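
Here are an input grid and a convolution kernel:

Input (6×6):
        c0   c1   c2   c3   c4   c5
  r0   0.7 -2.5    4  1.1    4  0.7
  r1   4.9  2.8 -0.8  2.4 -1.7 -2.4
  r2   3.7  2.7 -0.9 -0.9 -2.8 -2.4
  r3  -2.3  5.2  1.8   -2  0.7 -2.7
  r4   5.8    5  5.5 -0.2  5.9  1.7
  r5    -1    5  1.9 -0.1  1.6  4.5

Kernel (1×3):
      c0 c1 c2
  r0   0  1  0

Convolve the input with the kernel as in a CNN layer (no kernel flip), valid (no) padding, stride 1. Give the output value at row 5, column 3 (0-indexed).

1.6

The receptive field on the input at this output position is [-0.1 1.6 4.5]. Elementwise product with the kernel and sum: 1.6·1.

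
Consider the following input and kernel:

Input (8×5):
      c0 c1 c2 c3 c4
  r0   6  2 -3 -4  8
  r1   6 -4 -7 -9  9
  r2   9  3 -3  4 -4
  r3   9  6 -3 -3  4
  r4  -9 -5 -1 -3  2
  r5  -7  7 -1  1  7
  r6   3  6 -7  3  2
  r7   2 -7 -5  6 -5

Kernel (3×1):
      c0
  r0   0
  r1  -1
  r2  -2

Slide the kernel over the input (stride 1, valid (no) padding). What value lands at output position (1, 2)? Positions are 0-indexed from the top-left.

9

The receptive field on the input at this output position is [-7 / -3 / -3]. Elementwise product with the kernel and sum: -3·-1 + -3·-2.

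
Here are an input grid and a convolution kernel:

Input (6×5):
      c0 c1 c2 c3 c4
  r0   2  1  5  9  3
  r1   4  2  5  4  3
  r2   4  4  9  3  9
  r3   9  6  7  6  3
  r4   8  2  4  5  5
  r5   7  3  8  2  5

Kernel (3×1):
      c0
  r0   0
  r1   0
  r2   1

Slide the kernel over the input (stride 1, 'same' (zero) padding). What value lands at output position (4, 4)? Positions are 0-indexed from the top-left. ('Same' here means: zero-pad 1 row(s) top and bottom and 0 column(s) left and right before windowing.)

5

The receptive field on the zero-padded input at this output position is [3 / 5 / 5]. Elementwise product with the kernel and sum: 5·1.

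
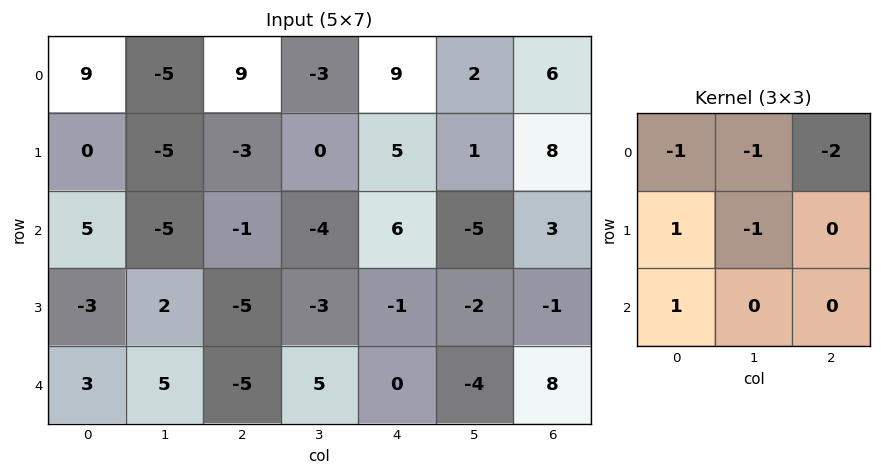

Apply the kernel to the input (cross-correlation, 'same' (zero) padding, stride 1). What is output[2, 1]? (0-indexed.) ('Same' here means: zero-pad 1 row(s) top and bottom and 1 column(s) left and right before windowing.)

18

The receptive field on the zero-padded input at this output position is [0 -5 -3 / 5 -5 -1 / -3 2 -5]. Elementwise product with the kernel and sum: 0·-1 + -5·-1 + -3·-2 + 5·1 + -5·-1 + -3·1.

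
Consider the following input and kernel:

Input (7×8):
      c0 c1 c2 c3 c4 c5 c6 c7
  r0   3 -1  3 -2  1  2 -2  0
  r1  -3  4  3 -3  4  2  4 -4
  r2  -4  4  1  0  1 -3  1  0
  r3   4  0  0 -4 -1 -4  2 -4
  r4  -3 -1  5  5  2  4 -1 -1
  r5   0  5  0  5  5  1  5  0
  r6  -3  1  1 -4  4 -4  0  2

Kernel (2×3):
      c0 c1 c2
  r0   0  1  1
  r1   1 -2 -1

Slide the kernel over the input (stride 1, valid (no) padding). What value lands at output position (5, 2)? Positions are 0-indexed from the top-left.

15

The receptive field on the input at this output position is [0 5 5 / 1 -4 4]. Elementwise product with the kernel and sum: 5·1 + 5·1 + 1·1 + -4·-2 + 4·-1.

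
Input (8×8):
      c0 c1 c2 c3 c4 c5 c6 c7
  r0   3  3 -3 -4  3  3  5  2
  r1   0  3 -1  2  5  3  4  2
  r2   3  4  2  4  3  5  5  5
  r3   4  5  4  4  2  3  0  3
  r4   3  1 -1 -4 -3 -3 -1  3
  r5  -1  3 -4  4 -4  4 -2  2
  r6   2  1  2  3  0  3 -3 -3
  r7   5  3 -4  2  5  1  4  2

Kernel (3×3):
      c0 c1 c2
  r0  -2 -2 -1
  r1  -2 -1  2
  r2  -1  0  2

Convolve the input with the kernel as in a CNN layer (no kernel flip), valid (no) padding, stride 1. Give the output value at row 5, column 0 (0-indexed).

The receptive field on the input at this output position is [-1 3 -4 / 2 1 2 / 5 3 -4]. Elementwise product with the kernel and sum: -1·-2 + 3·-2 + -4·-1 + 2·-2 + 1·-1 + 2·2 + 5·-1 + -4·2.

-14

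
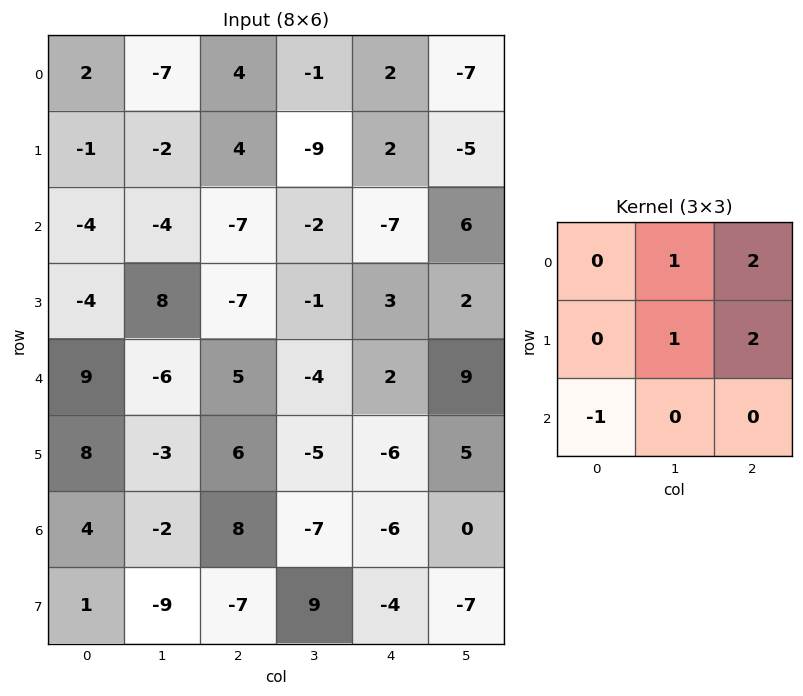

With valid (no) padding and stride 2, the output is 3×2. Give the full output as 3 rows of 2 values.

Output[0,0]: The receptive field on the input at this output position is [2 -7 4 / -1 -2 4 / -4 -4 -7]. Elementwise product with the kernel and sum: -7·1 + 4·2 + -2·1 + 4·2 + -4·-1.

11 5
-33 -16
9 -25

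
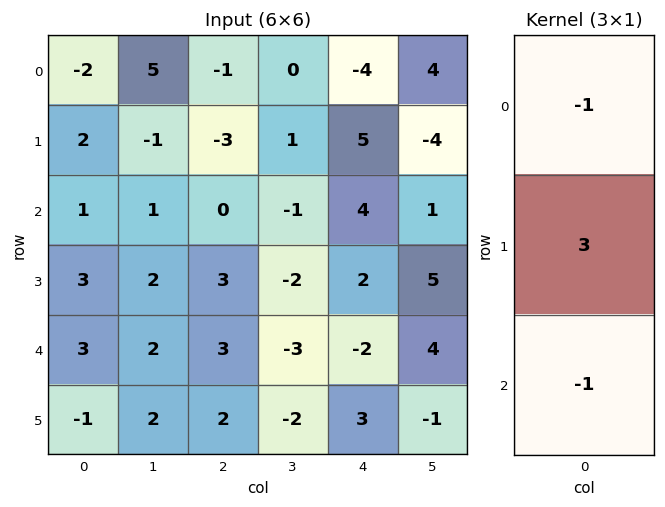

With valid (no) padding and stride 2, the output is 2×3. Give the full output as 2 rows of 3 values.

Output[0,0]: The receptive field on the input at this output position is [-2 / 2 / 1]. Elementwise product with the kernel and sum: -2·-1 + 2·3 + 1·-1.
Output[0,1]: The receptive field on the input at this output position is [-1 / -3 / 0]. Elementwise product with the kernel and sum: -1·-1 + -3·3 + 0·-1.

7 -8 15
5 6 4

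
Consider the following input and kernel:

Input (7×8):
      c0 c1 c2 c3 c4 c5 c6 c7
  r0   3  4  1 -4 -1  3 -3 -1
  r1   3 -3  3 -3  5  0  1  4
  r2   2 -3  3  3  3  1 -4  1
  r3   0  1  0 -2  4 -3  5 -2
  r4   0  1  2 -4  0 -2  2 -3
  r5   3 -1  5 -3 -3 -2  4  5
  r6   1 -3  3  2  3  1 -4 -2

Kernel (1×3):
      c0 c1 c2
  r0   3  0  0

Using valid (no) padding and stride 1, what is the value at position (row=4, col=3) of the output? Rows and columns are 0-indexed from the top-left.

-12

The receptive field on the input at this output position is [-4 0 -2]. Elementwise product with the kernel and sum: -4·3.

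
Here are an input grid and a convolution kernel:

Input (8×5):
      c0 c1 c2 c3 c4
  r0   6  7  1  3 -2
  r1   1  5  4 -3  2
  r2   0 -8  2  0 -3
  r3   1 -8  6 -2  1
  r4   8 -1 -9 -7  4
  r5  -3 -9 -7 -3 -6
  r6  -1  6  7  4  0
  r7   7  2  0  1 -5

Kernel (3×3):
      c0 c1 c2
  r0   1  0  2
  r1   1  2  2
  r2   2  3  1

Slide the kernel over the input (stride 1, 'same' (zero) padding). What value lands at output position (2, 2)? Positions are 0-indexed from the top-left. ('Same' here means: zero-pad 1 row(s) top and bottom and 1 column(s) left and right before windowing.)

-5

The receptive field on the zero-padded input at this output position is [5 4 -3 / -8 2 0 / -8 6 -2]. Elementwise product with the kernel and sum: 5·1 + -3·2 + -8·1 + 2·2 + 0·2 + -8·2 + 6·3 + -2·1.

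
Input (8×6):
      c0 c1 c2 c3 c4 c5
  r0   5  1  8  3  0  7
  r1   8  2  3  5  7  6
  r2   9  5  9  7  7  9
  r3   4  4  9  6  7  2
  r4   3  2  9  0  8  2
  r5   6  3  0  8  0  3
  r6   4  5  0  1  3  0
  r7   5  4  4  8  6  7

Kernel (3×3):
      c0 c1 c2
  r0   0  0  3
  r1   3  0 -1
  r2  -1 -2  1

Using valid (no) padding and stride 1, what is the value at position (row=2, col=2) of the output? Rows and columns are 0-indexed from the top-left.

40

The receptive field on the input at this output position is [9 7 7 / 9 6 7 / 9 0 8]. Elementwise product with the kernel and sum: 7·3 + 9·3 + 7·-1 + 9·-1 + 0·-2 + 8·1.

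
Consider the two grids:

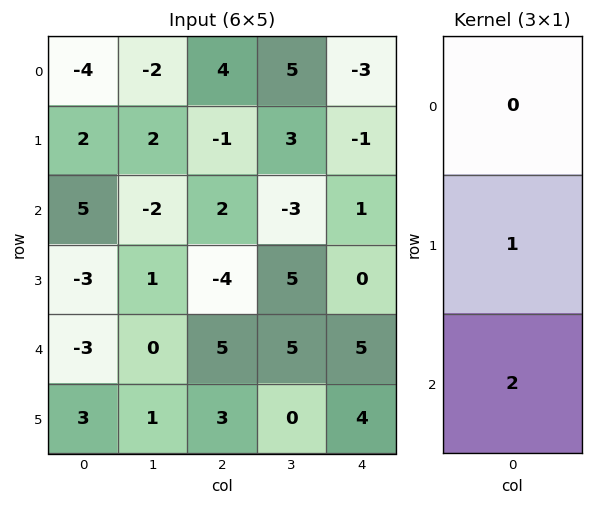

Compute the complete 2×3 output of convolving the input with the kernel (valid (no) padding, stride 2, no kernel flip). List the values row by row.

Output[0,0]: The receptive field on the input at this output position is [-4 / 2 / 5]. Elementwise product with the kernel and sum: 2·1 + 5·2.

12 3 1
-9 6 10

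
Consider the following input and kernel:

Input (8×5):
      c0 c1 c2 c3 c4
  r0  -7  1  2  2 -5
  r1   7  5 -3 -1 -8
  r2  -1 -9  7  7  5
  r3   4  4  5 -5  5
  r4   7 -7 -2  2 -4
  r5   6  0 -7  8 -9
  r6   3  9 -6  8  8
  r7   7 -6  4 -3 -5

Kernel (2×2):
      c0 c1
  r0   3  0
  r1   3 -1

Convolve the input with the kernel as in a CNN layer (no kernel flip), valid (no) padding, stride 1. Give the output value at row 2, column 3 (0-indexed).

1

The receptive field on the input at this output position is [7 5 / -5 5]. Elementwise product with the kernel and sum: 7·3 + -5·3 + 5·-1.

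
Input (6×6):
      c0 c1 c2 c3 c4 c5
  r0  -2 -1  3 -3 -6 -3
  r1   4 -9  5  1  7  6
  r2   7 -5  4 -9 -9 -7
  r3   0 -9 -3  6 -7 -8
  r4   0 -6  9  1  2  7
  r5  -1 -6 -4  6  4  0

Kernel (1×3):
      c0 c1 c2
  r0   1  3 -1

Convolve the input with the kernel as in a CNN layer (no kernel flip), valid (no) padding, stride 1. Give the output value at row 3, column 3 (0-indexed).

The receptive field on the input at this output position is [6 -7 -8]. Elementwise product with the kernel and sum: 6·1 + -7·3 + -8·-1.

-7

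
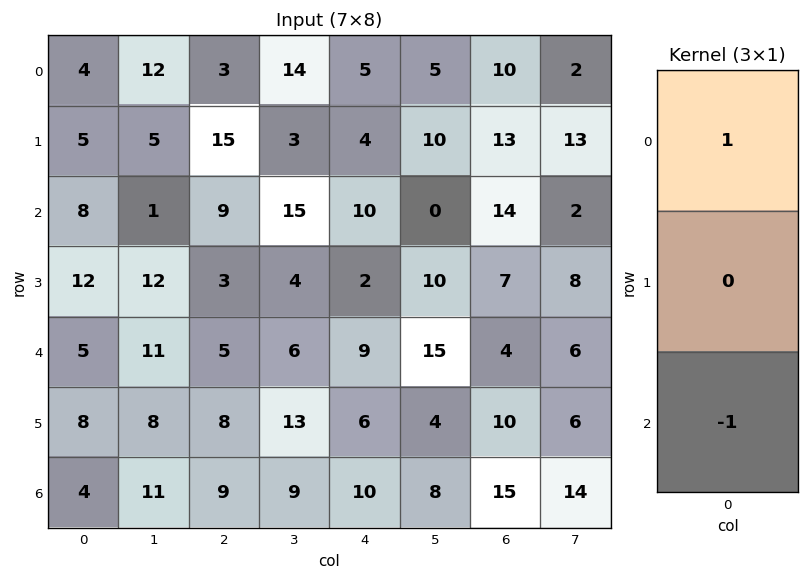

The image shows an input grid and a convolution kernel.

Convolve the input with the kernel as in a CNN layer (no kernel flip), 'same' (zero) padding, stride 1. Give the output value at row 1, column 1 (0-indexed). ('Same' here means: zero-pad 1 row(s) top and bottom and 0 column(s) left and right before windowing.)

The receptive field on the zero-padded input at this output position is [12 / 5 / 1]. Elementwise product with the kernel and sum: 12·1 + 1·-1.

11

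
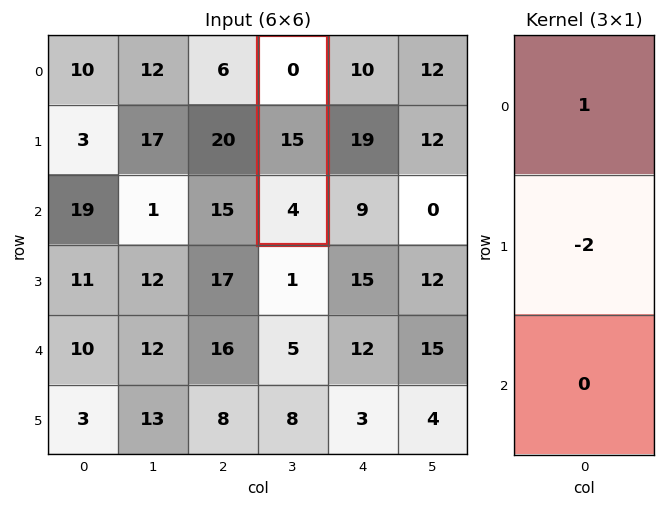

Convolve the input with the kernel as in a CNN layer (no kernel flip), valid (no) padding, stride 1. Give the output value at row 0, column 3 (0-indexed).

-30

The receptive field on the input at this output position is [0 / 15 / 4]. Elementwise product with the kernel and sum: 0·1 + 15·-2.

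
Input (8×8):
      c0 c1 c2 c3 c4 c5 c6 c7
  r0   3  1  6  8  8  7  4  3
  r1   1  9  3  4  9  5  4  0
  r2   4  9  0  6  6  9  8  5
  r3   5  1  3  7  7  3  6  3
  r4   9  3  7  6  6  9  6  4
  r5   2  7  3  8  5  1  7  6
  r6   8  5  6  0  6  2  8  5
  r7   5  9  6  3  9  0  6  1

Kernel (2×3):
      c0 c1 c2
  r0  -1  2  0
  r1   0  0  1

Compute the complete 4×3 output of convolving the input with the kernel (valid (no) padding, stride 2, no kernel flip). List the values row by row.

2 19 10
17 19 18
0 10 19
8 3 4

Output[0,0]: The receptive field on the input at this output position is [3 1 6 / 1 9 3]. Elementwise product with the kernel and sum: 3·-1 + 1·2 + 3·1.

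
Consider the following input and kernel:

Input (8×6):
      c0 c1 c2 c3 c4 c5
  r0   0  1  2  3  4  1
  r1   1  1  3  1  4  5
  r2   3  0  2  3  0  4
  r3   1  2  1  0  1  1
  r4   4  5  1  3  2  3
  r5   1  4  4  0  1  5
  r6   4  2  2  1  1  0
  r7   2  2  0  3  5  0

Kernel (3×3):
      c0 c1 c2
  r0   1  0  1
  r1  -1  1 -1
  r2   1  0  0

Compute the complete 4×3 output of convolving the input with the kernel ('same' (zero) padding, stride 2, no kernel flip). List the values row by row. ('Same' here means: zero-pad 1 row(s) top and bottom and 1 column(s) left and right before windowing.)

-1 -1 1
4 3 -1
1 -1 -3
6 5 8

Output[0,0]: The receptive field on the zero-padded input at this output position is [0 0 0 / 0 0 1 / 0 1 1]. Elementwise product with the kernel and sum: 0·1 + 0·1 + 0·-1 + 0·1 + 1·-1 + 0·1.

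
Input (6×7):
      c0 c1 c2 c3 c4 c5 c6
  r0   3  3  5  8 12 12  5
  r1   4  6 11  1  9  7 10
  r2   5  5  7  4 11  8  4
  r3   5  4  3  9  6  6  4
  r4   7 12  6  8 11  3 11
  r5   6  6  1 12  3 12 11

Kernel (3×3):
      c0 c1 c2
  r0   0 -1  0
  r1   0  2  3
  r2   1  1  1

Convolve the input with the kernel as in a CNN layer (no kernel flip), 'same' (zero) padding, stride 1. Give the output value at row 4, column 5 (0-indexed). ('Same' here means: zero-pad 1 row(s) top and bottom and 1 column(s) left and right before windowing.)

The receptive field on the zero-padded input at this output position is [6 6 4 / 11 3 11 / 3 12 11]. Elementwise product with the kernel and sum: 6·-1 + 3·2 + 11·3 + 3·1 + 12·1 + 11·1.

59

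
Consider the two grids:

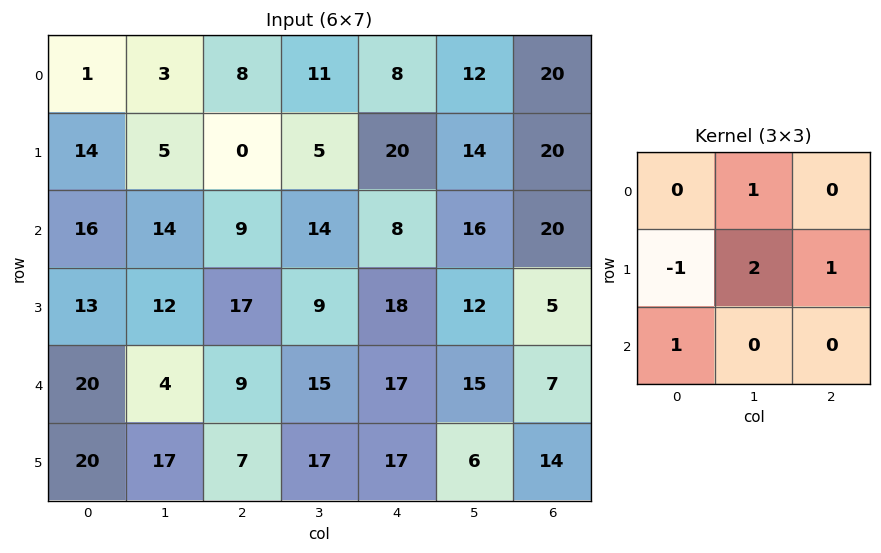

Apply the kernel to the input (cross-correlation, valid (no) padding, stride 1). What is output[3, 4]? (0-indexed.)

49

The receptive field on the input at this output position is [18 12 5 / 17 15 7 / 17 6 14]. Elementwise product with the kernel and sum: 12·1 + 17·-1 + 15·2 + 7·1 + 17·1.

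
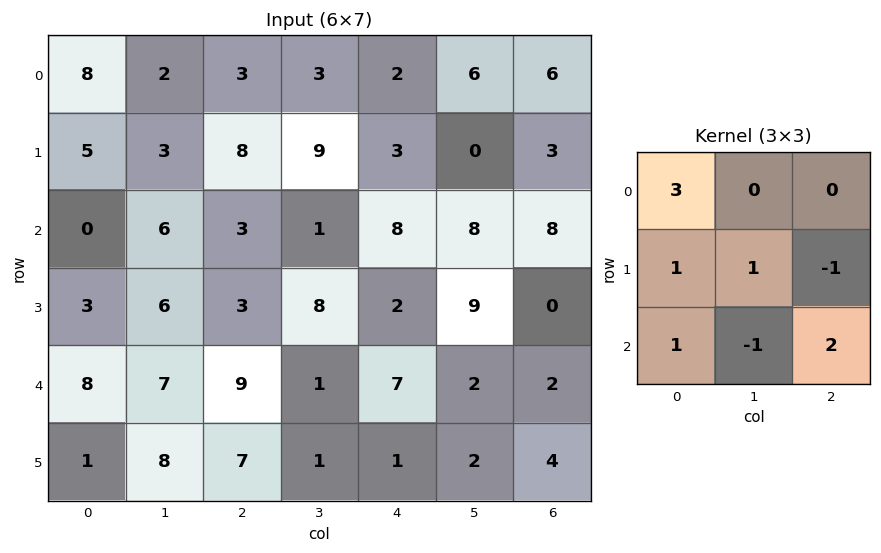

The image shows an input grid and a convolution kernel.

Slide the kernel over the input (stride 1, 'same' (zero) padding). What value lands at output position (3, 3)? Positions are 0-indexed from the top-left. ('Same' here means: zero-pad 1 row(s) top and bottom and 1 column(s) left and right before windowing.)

40

The receptive field on the zero-padded input at this output position is [3 1 8 / 3 8 2 / 9 1 7]. Elementwise product with the kernel and sum: 3·3 + 3·1 + 8·1 + 2·-1 + 9·1 + 1·-1 + 7·2.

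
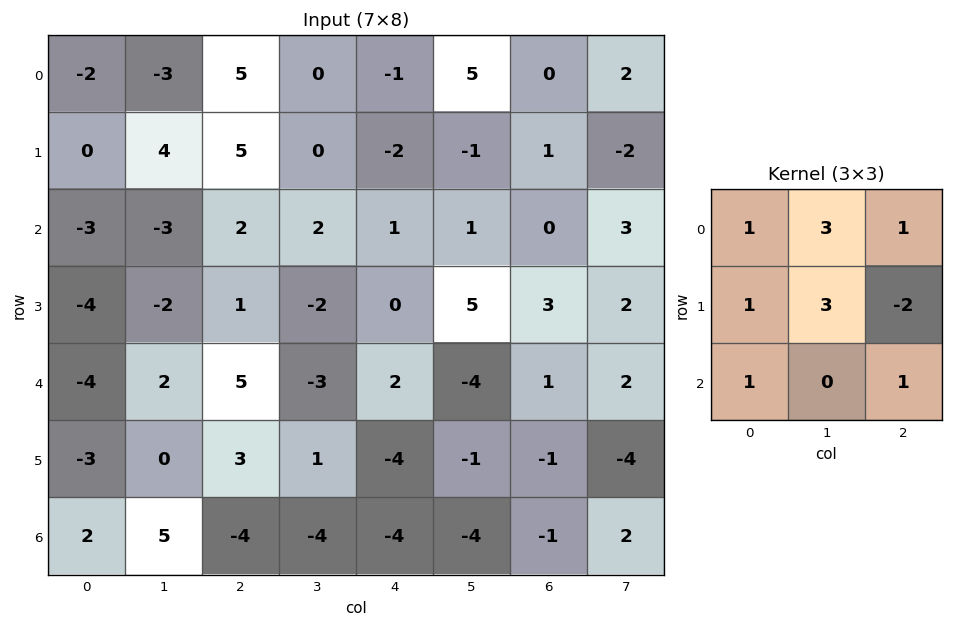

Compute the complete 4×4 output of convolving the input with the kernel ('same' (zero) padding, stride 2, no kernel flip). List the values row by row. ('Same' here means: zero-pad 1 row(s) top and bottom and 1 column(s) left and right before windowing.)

Output[0,0]: The receptive field on the zero-padded input at this output position is [0 0 0 / 0 -2 -3 / 0 0 4]. Elementwise product with the kernel and sum: 0·1 + 0·3 + 0·1 + 0·1 + -2·3 + -3·-2 + 0·1 + 4·1.
Output[0,1]: The receptive field on the zero-padded input at this output position is [0 0 0 / -3 5 0 / 4 5 0]. Elementwise product with the kernel and sum: 0·1 + 0·3 + 0·1 + -3·1 + 5·3 + 0·-2 + 4·1 + 0·1.

4 16 -14 -2
-1 14 -1 2
-30 23 14 6
-13 11 -20 -19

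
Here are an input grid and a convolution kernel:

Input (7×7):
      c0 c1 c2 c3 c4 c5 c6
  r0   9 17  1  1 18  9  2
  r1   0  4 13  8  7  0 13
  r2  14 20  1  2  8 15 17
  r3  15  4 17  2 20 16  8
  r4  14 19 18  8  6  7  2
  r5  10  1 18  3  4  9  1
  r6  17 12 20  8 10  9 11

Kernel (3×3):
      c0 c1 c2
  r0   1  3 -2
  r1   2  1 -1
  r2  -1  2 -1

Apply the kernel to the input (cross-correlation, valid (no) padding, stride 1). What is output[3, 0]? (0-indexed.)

The receptive field on the input at this output position is [15 4 17 / 14 19 18 / 10 1 18]. Elementwise product with the kernel and sum: 15·1 + 4·3 + 17·-2 + 14·2 + 19·1 + 18·-1 + 10·-1 + 1·2 + 18·-1.

-4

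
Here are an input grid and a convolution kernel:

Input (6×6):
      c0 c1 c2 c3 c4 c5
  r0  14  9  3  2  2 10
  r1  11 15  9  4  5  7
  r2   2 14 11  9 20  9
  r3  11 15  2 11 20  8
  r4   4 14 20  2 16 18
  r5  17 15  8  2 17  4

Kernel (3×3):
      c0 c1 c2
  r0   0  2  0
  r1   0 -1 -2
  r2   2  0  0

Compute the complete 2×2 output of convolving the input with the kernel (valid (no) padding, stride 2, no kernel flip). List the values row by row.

-11 12
17 7

Output[0,0]: The receptive field on the input at this output position is [14 9 3 / 11 15 9 / 2 14 11]. Elementwise product with the kernel and sum: 9·2 + 15·-1 + 9·-2 + 2·2.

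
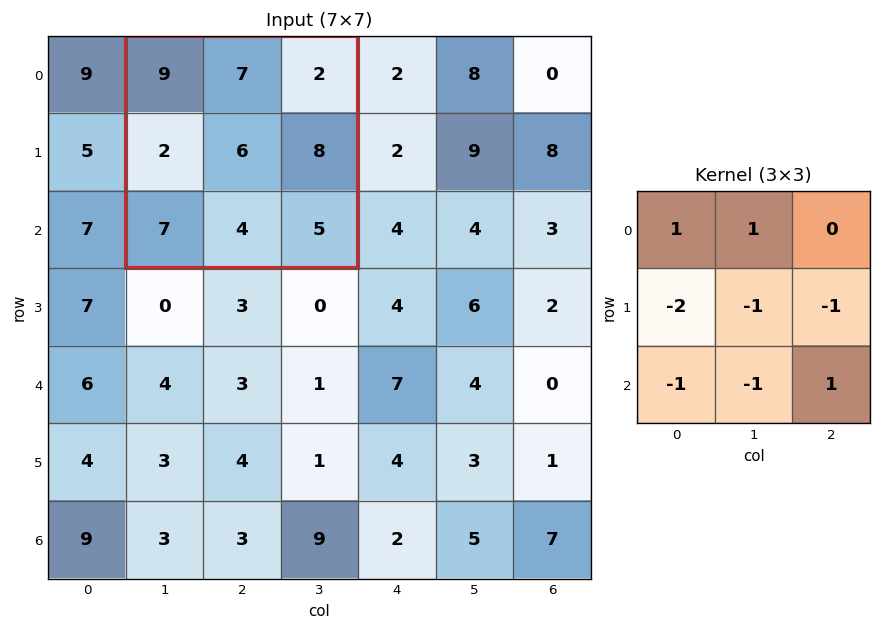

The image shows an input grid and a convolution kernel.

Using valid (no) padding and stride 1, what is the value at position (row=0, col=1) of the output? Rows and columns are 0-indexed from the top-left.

-8

The receptive field on the input at this output position is [9 7 2 / 2 6 8 / 7 4 5]. Elementwise product with the kernel and sum: 9·1 + 7·1 + 2·-2 + 6·-1 + 8·-1 + 7·-1 + 4·-1 + 5·1.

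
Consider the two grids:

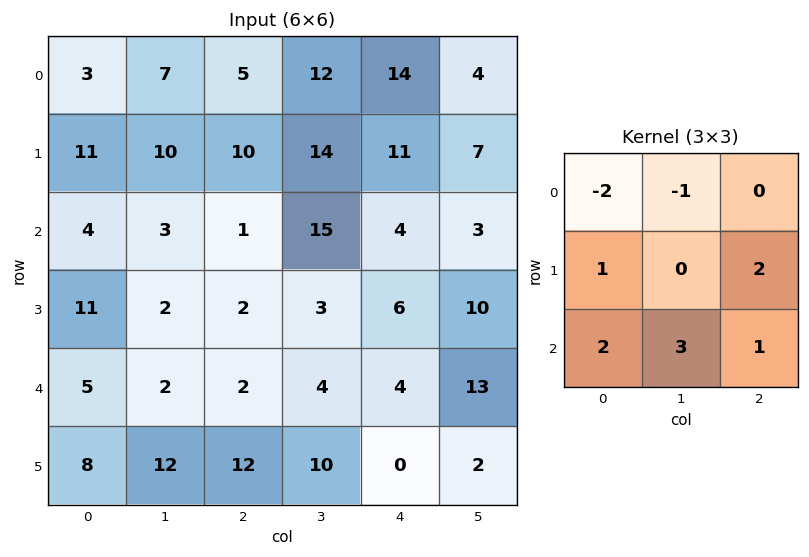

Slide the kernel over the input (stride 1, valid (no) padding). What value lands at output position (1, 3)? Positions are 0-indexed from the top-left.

The receptive field on the input at this output position is [14 11 7 / 15 4 3 / 3 6 10]. Elementwise product with the kernel and sum: 14·-2 + 11·-1 + 15·1 + 3·2 + 3·2 + 6·3 + 10·1.

16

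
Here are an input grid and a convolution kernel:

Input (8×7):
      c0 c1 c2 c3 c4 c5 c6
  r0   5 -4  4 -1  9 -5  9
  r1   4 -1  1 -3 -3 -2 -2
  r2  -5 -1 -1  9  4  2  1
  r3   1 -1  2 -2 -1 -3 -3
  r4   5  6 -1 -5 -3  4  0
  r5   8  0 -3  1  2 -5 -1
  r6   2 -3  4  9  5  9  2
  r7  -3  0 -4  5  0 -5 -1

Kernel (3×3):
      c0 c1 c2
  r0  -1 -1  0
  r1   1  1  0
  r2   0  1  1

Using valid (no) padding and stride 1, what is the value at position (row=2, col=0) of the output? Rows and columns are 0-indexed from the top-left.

11

The receptive field on the input at this output position is [-5 -1 -1 / 1 -1 2 / 5 6 -1]. Elementwise product with the kernel and sum: -5·-1 + -1·-1 + 1·1 + -1·1 + 6·1 + -1·1.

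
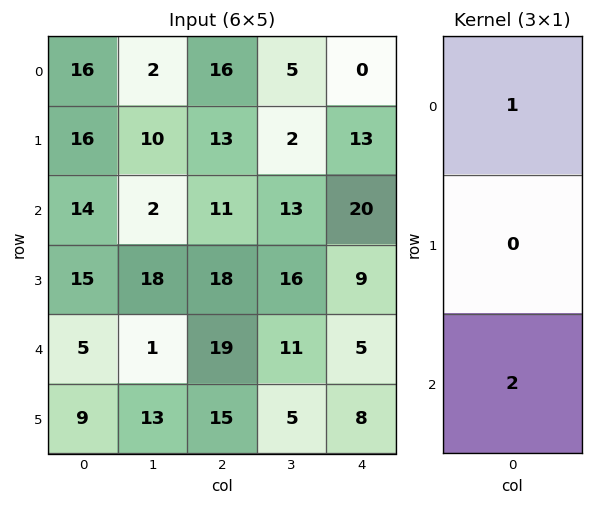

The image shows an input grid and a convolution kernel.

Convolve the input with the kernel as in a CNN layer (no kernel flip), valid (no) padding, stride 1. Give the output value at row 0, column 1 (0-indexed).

6

The receptive field on the input at this output position is [2 / 10 / 2]. Elementwise product with the kernel and sum: 2·1 + 2·2.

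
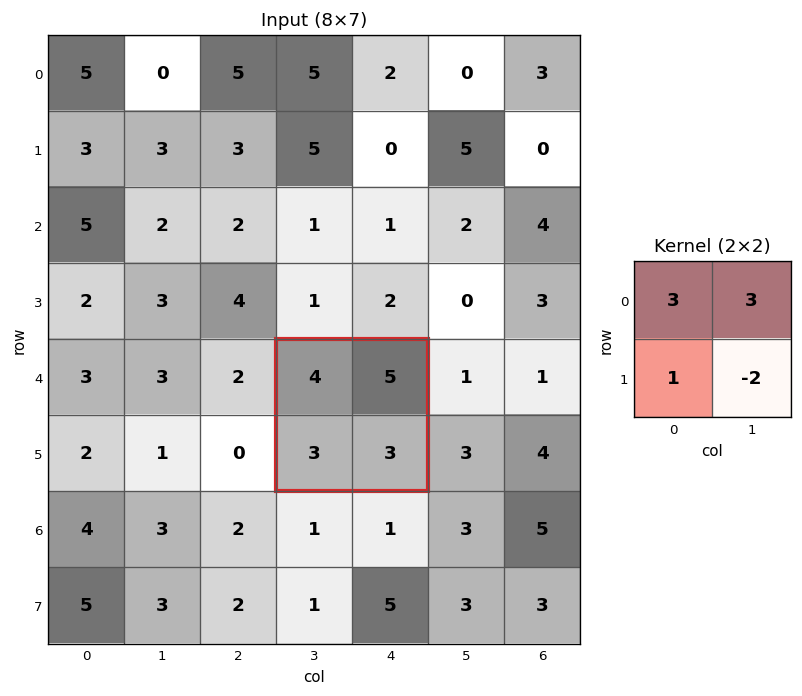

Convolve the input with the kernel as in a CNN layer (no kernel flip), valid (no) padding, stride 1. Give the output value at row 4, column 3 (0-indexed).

24

The receptive field on the input at this output position is [4 5 / 3 3]. Elementwise product with the kernel and sum: 4·3 + 5·3 + 3·1 + 3·-2.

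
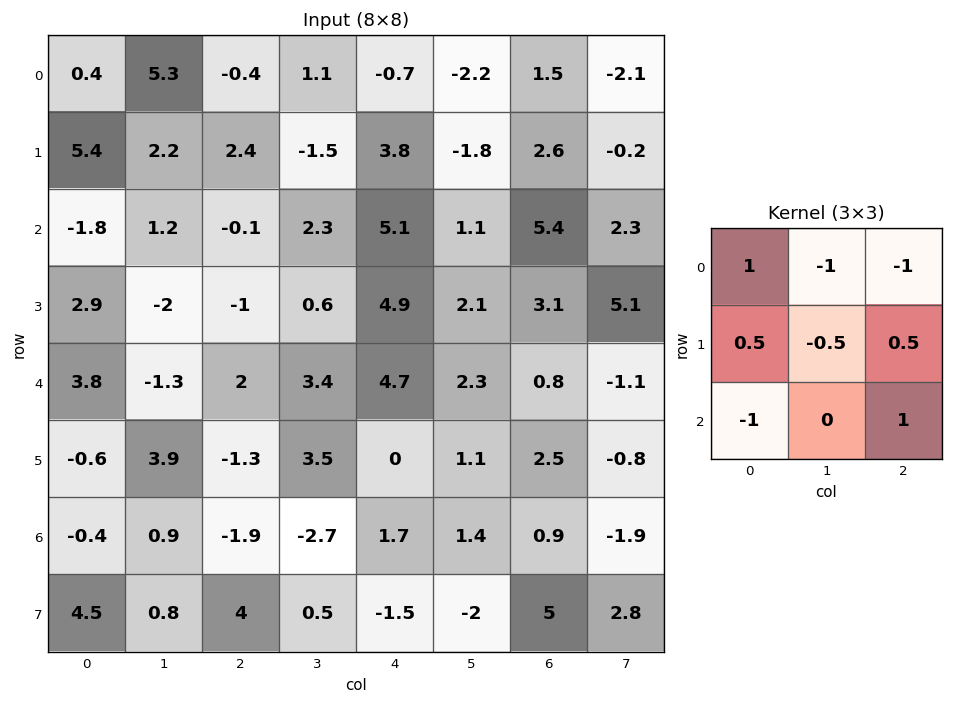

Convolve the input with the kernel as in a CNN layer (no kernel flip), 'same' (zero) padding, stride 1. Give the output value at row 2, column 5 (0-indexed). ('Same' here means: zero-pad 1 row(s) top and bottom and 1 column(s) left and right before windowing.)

5.9

The receptive field on the zero-padded input at this output position is [3.8 -1.8 2.6 / 5.1 1.1 5.4 / 4.9 2.1 3.1]. Elementwise product with the kernel and sum: 3.8·1 + -1.8·-1 + 2.6·-1 + 5.1·0.5 + 1.1·-0.5 + 5.4·0.5 + 4.9·-1 + 3.1·1.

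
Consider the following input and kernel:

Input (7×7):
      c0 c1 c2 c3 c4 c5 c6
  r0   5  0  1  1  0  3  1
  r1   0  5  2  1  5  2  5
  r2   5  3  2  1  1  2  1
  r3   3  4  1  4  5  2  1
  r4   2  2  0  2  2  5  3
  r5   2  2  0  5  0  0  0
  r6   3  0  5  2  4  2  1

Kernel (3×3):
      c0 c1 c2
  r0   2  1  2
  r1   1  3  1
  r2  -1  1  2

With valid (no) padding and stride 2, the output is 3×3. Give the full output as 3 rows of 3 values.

Output[0,0]: The receptive field on the input at this output position is [5 0 1 / 0 5 2 / 5 3 2]. Elementwise product with the kernel and sum: 5·2 + 0·1 + 1·2 + 0·1 + 5·3 + 2·1 + 5·-1 + 3·1 + 2·2.

31 14 24
33 31 27
21 26 15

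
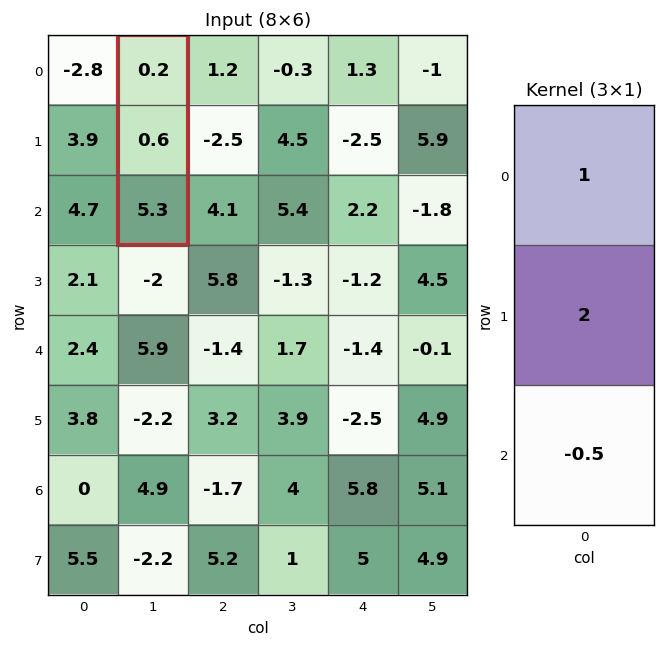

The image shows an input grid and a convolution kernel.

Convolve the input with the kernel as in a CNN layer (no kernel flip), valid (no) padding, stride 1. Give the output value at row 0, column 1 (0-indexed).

-1.25

The receptive field on the input at this output position is [0.2 / 0.6 / 5.3]. Elementwise product with the kernel and sum: 0.2·1 + 0.6·2 + 5.3·-0.5.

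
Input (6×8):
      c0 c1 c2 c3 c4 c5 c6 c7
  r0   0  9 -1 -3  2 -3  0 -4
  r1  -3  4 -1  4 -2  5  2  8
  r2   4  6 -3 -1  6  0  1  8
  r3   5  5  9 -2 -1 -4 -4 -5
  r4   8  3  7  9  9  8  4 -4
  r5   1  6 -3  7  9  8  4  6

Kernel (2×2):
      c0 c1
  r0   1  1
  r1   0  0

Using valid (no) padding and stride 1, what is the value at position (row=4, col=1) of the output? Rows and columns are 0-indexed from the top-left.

10

The receptive field on the input at this output position is [3 7 / 6 -3]. Elementwise product with the kernel and sum: 3·1 + 7·1.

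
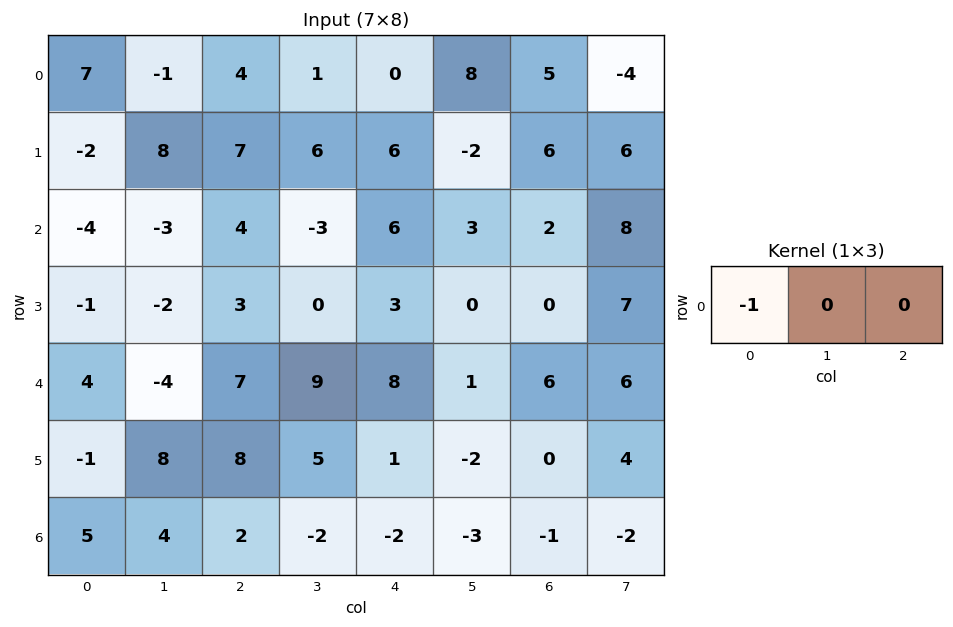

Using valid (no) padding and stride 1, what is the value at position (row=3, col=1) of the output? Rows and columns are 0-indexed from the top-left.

The receptive field on the input at this output position is [-2 3 0]. Elementwise product with the kernel and sum: -2·-1.

2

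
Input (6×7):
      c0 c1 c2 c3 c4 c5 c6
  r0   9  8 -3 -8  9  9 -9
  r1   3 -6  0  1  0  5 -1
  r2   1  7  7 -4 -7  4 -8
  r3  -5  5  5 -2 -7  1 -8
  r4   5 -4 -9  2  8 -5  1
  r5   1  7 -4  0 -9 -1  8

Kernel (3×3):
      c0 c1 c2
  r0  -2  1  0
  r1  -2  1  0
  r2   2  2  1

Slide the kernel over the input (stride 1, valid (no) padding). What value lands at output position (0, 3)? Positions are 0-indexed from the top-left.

The receptive field on the input at this output position is [-8 9 9 / 1 0 5 / -4 -7 4]. Elementwise product with the kernel and sum: -8·-2 + 9·1 + 1·-2 + 0·1 + -4·2 + -7·2 + 4·1.

5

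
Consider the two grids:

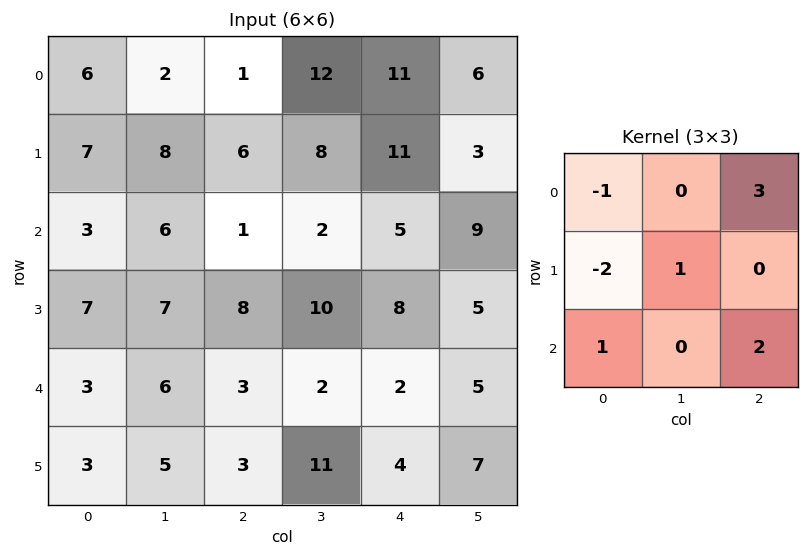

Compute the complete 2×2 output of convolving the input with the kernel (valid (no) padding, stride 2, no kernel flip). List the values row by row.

Output[0,0]: The receptive field on the input at this output position is [6 2 1 / 7 8 6 / 3 6 1]. Elementwise product with the kernel and sum: 6·-1 + 1·3 + 7·-2 + 8·1 + 3·1 + 1·2.

-4 39
2 15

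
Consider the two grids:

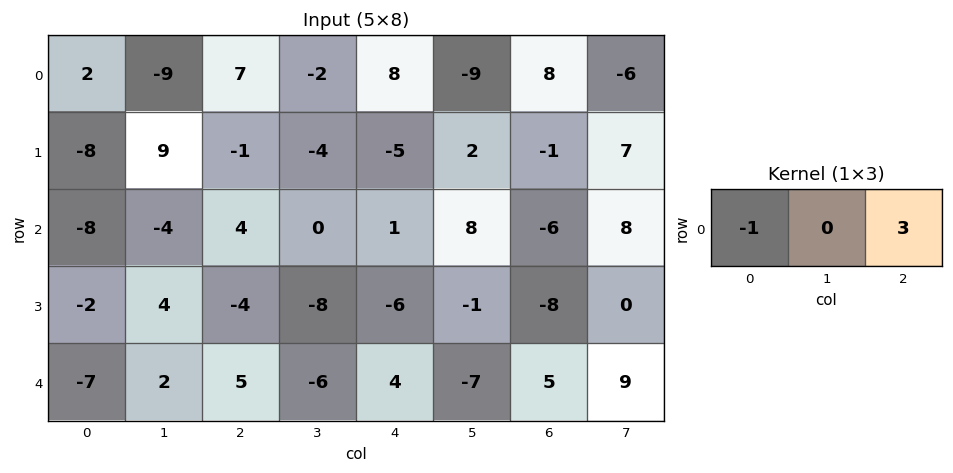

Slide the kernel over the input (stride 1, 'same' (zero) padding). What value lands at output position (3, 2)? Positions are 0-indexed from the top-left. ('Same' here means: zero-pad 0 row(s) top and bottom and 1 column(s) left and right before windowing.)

-28

The receptive field on the zero-padded input at this output position is [4 -4 -8]. Elementwise product with the kernel and sum: 4·-1 + -8·3.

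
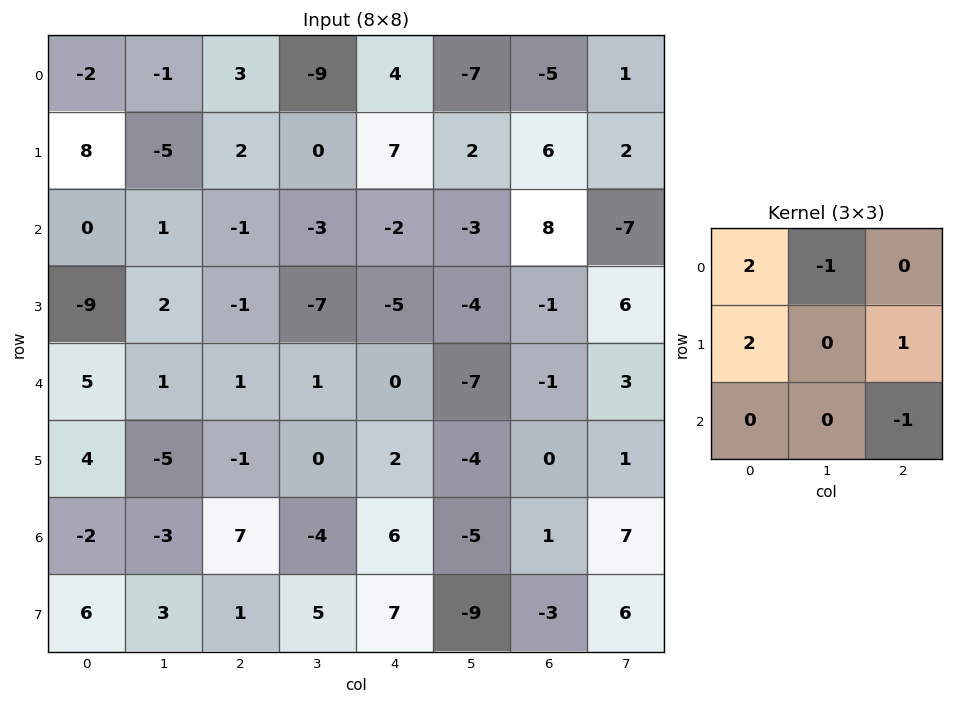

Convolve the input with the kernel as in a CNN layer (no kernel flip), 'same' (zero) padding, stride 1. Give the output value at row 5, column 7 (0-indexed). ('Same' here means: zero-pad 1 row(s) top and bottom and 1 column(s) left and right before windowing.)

The receptive field on the zero-padded input at this output position is [-1 3 0 / 0 1 0 / 1 7 0]. Elementwise product with the kernel and sum: -1·2 + 3·-1 + 0·2 + 0·1 + 0·-1.

-5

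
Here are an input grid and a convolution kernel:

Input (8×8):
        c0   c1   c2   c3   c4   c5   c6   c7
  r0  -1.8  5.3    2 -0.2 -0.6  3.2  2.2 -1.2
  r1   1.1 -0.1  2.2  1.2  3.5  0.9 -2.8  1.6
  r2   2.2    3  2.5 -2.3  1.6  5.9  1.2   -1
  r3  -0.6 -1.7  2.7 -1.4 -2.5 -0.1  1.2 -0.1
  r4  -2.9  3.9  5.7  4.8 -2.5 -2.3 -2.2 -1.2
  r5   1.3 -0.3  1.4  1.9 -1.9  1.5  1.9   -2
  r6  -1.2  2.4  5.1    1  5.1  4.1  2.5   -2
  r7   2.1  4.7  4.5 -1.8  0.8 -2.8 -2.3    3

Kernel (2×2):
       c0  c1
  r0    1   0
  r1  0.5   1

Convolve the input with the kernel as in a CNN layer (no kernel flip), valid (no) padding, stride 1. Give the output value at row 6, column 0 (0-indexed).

The receptive field on the input at this output position is [-1.2 2.4 / 2.1 4.7]. Elementwise product with the kernel and sum: -1.2·1 + 2.1·0.5 + 4.7·1.

4.55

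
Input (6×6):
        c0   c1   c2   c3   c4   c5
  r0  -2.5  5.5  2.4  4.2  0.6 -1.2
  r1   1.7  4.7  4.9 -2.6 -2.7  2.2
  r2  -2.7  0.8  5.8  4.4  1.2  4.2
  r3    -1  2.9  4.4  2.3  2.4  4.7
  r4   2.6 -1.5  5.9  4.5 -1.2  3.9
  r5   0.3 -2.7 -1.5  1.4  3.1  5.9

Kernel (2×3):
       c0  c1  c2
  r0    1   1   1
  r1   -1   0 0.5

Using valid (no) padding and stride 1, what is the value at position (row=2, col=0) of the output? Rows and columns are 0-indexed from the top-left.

The receptive field on the input at this output position is [-2.7 0.8 5.8 / -1 2.9 4.4]. Elementwise product with the kernel and sum: -2.7·1 + 0.8·1 + 5.8·1 + -1·-1 + 4.4·0.5.

7.1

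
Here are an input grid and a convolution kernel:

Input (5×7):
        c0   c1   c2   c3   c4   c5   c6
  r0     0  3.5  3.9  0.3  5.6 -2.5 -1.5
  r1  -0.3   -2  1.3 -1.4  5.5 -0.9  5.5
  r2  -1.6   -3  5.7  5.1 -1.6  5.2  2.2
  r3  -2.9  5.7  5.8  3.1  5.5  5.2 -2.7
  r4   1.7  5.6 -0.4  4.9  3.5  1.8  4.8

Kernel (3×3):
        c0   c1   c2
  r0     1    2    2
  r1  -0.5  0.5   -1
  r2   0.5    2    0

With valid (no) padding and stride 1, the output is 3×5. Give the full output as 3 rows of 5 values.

Output[0,0]: The receptive field on the input at this output position is [0 3.5 3.9 / -0.3 -2 1.3 / -1.6 -3 5.7]. Elementwise product with the kernel and sum: 0·1 + 3.5·2 + 3.9·2 + -0.3·-0.5 + -2·0.5 + 1.3·-1 + -1.6·0.5 + -3·2.
Output[0,1]: The receptive field on the input at this output position is [3.5 3.9 0.3 / -2 1.3 -1.4 / -3 5.7 5.1]. Elementwise product with the kernel and sum: 3.5·1 + 3.9·2 + 0.3·2 + -2·-0.5 + 1.3·0.5 + -1.4·-1 + -3·0.5 + 5.7·2.

5.85 24.85 21.9 10.2 -1.5
1.85 11.5 19.9 11.8 29.05
14.35 17.55 15.45 17.75 21.1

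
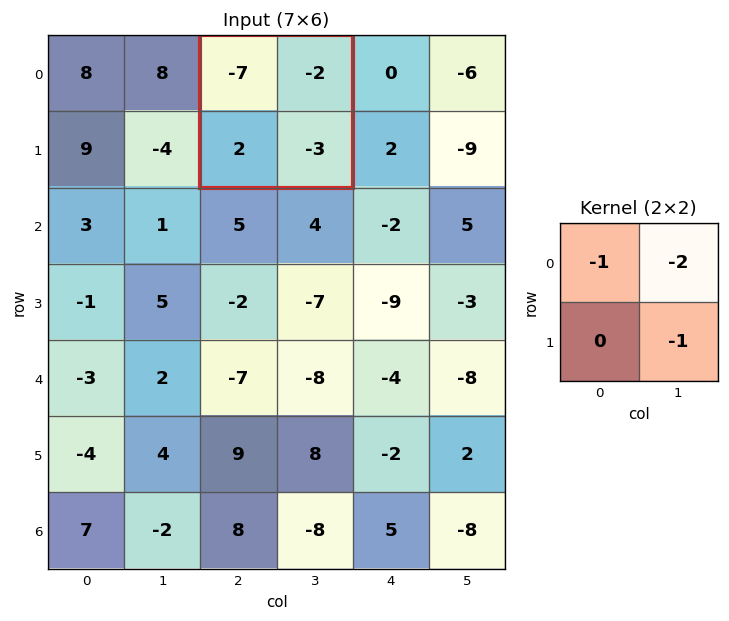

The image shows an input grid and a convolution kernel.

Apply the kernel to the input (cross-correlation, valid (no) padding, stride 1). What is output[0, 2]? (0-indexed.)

The receptive field on the input at this output position is [-7 -2 / 2 -3]. Elementwise product with the kernel and sum: -7·-1 + -2·-2 + -3·-1.

14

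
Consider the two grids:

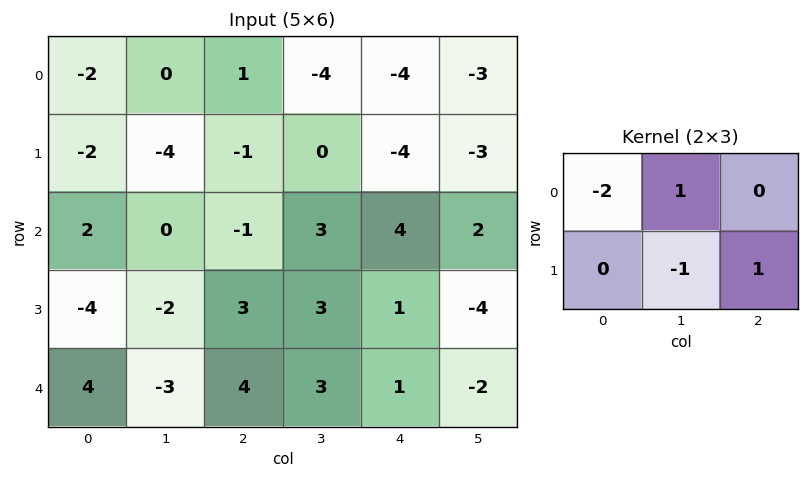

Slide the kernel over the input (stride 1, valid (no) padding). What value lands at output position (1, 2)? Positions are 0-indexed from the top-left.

3

The receptive field on the input at this output position is [-1 0 -4 / -1 3 4]. Elementwise product with the kernel and sum: -1·-2 + 0·1 + 3·-1 + 4·1.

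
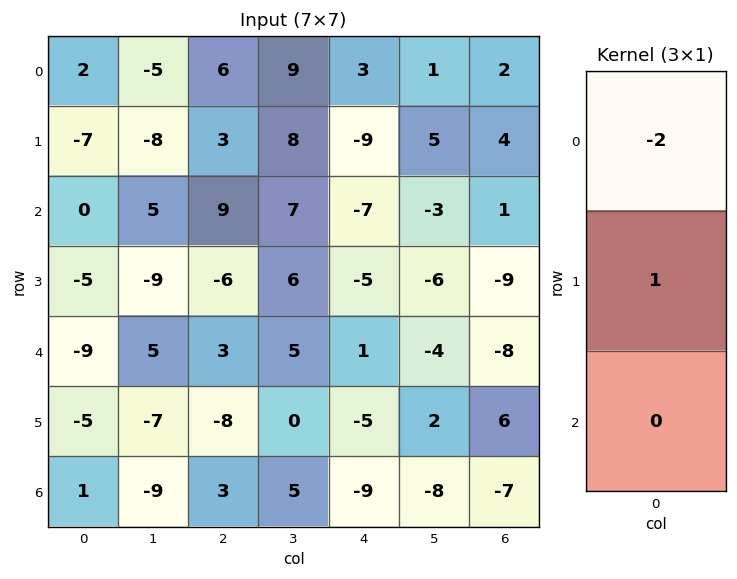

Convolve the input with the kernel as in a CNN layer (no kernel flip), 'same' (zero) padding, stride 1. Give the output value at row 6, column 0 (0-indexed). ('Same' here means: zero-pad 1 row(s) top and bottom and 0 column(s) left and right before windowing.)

11

The receptive field on the zero-padded input at this output position is [-5 / 1 / 0]. Elementwise product with the kernel and sum: -5·-2 + 1·1.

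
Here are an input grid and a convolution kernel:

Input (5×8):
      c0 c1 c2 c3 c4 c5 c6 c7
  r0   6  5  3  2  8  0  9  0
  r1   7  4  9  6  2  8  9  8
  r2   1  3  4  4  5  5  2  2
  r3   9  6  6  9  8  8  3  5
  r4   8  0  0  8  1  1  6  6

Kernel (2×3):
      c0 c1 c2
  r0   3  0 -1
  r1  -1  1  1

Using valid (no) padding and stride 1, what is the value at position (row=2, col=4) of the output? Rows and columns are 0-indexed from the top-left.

16

The receptive field on the input at this output position is [5 5 2 / 8 8 3]. Elementwise product with the kernel and sum: 5·3 + 2·-1 + 8·-1 + 8·1 + 3·1.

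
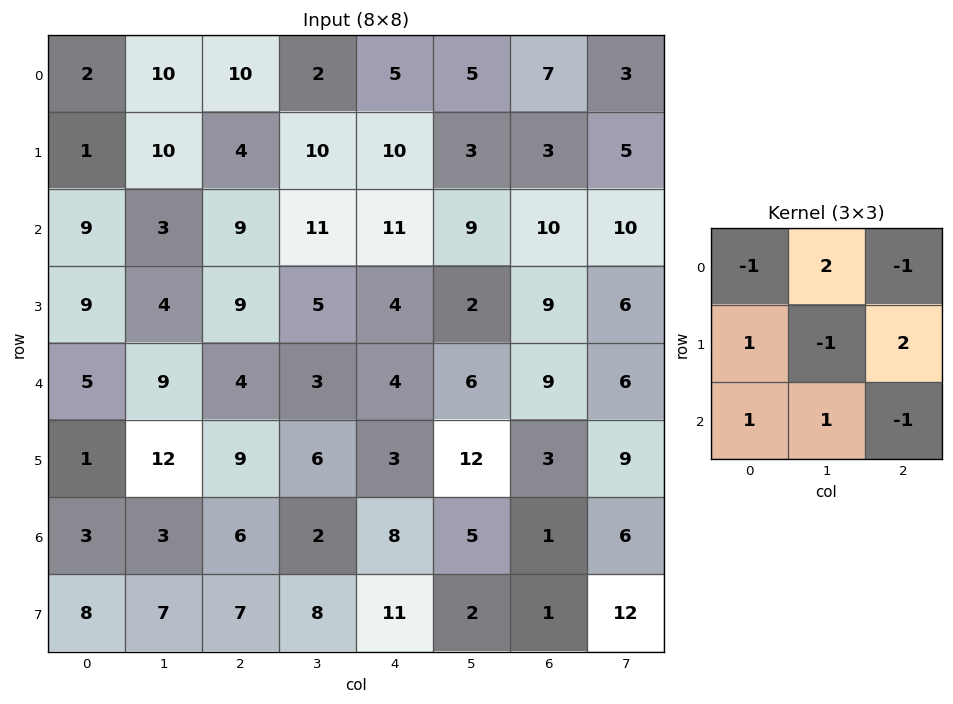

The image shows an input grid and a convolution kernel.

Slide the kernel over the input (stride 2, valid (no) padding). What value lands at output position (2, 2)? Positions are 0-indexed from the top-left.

8

The receptive field on the input at this output position is [4 6 9 / 3 12 3 / 8 5 1]. Elementwise product with the kernel and sum: 4·-1 + 6·2 + 9·-1 + 3·1 + 12·-1 + 3·2 + 8·1 + 5·1 + 1·-1.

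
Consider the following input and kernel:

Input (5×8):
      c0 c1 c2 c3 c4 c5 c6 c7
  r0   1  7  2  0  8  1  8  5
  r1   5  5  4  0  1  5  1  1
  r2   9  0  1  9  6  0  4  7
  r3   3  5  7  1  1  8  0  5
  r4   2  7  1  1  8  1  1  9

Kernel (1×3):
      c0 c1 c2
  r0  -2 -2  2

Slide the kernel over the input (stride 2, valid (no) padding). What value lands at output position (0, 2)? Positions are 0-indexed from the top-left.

The receptive field on the input at this output position is [8 1 8]. Elementwise product with the kernel and sum: 8·-2 + 1·-2 + 8·2.

-2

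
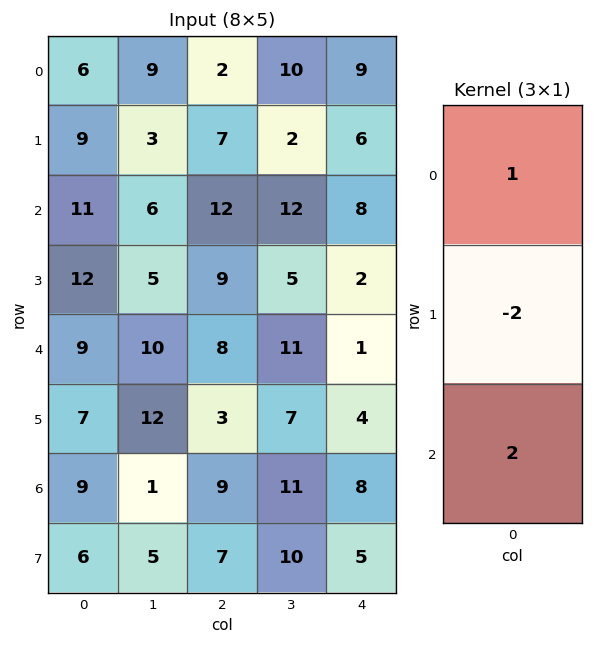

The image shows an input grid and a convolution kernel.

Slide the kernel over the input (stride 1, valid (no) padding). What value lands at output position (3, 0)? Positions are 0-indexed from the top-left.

8

The receptive field on the input at this output position is [12 / 9 / 7]. Elementwise product with the kernel and sum: 12·1 + 9·-2 + 7·2.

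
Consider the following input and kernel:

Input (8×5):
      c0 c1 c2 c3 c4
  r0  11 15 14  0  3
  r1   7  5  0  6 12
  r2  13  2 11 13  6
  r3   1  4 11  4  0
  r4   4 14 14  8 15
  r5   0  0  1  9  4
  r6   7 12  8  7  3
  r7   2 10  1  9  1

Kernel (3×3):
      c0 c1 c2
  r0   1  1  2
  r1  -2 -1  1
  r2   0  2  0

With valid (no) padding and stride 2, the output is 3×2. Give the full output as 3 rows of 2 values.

39 52
70 26
71 59

Output[0,0]: The receptive field on the input at this output position is [11 15 14 / 7 5 0 / 13 2 11]. Elementwise product with the kernel and sum: 11·1 + 15·1 + 14·2 + 7·-2 + 5·-1 + 0·1 + 2·2.
Output[0,1]: The receptive field on the input at this output position is [14 0 3 / 0 6 12 / 11 13 6]. Elementwise product with the kernel and sum: 14·1 + 0·1 + 3·2 + 0·-2 + 6·-1 + 12·1 + 13·2.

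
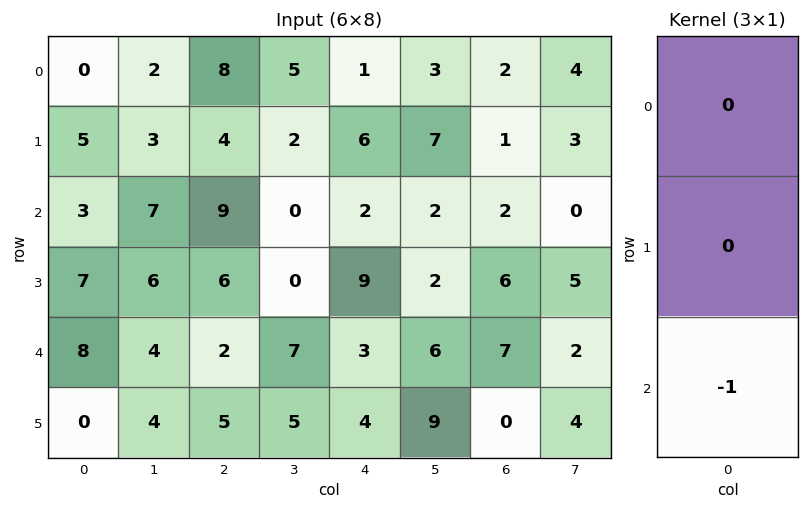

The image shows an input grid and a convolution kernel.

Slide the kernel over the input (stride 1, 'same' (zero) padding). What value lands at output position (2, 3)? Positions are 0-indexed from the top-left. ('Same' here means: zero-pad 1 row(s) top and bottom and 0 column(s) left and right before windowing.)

0

The receptive field on the zero-padded input at this output position is [2 / 0 / 0]. Elementwise product with the kernel and sum: 0·-1.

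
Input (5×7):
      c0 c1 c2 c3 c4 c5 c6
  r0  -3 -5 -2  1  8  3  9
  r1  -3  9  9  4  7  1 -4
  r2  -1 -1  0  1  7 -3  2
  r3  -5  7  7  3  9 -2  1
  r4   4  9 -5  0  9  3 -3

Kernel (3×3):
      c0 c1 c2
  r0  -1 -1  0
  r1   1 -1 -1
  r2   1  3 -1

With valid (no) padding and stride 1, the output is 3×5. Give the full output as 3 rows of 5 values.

-17 1 -5 12 -5
3 5 -14 18 2
19 -8 -20 12 27

Output[0,0]: The receptive field on the input at this output position is [-3 -5 -2 / -3 9 9 / -1 -1 0]. Elementwise product with the kernel and sum: -3·-1 + -5·-1 + -3·1 + 9·-1 + 9·-1 + -1·1 + -1·3 + 0·-1.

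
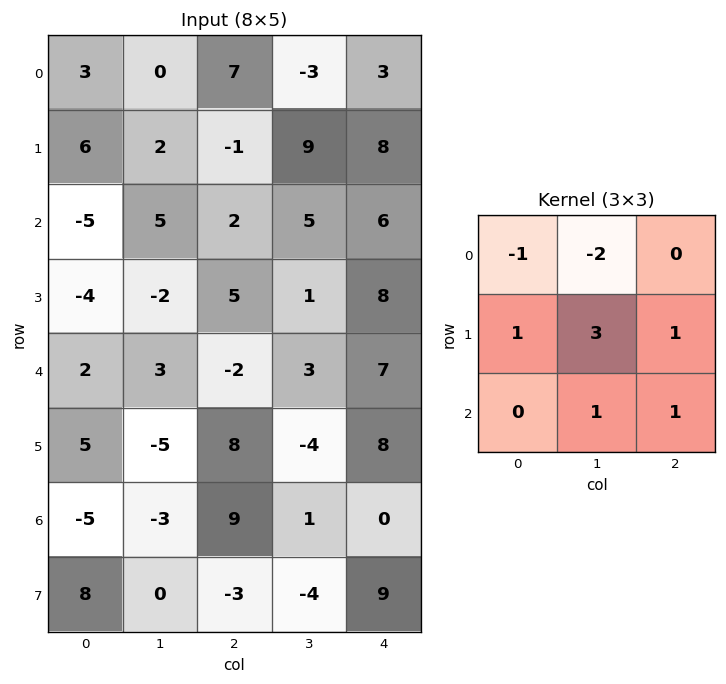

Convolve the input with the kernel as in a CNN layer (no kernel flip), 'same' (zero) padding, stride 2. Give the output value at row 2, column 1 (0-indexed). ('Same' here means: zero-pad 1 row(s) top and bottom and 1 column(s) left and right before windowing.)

-4

The receptive field on the zero-padded input at this output position is [-2 5 1 / 3 -2 3 / -5 8 -4]. Elementwise product with the kernel and sum: -2·-1 + 5·-2 + 3·1 + -2·3 + 3·1 + 8·1 + -4·1.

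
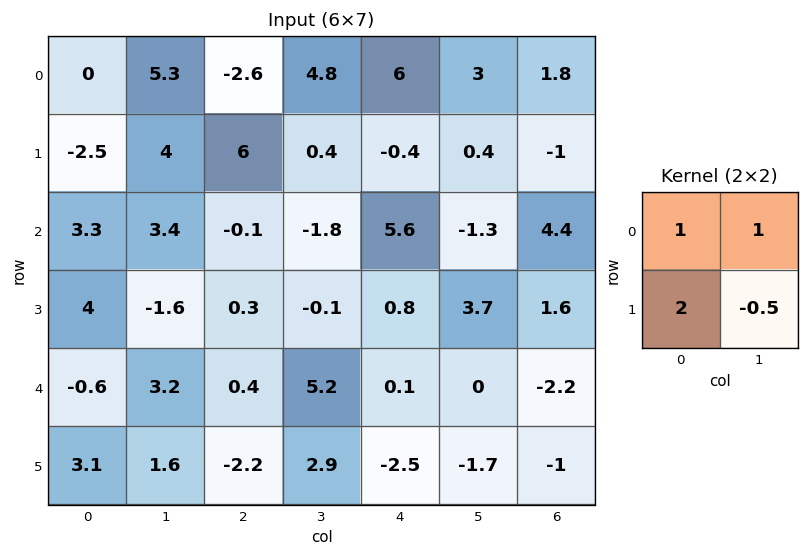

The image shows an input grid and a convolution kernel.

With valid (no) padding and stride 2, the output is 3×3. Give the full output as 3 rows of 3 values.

-1.7 14 8
15.5 -1.25 4.05
8 -0.25 -4.05

Output[0,0]: The receptive field on the input at this output position is [0 5.3 / -2.5 4]. Elementwise product with the kernel and sum: 0·1 + 5.3·1 + -2.5·2 + 4·-0.5.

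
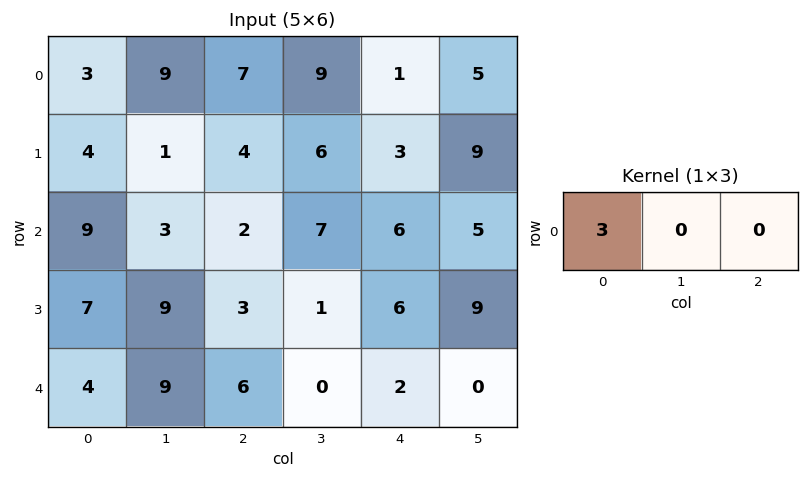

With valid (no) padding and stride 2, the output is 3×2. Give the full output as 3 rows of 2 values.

9 21
27 6
12 18

Output[0,0]: The receptive field on the input at this output position is [3 9 7]. Elementwise product with the kernel and sum: 3·3.
Output[0,1]: The receptive field on the input at this output position is [7 9 1]. Elementwise product with the kernel and sum: 7·3.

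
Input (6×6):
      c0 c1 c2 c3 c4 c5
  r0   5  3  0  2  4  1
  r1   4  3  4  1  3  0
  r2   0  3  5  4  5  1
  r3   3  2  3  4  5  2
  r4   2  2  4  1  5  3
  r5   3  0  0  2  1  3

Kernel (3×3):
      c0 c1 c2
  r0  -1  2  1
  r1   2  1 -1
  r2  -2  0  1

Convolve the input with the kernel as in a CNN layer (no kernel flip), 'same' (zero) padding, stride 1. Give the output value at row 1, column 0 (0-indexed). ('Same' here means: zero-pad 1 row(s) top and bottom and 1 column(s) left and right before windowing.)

17

The receptive field on the zero-padded input at this output position is [0 5 3 / 0 4 3 / 0 0 3]. Elementwise product with the kernel and sum: 0·-1 + 5·2 + 3·1 + 0·2 + 4·1 + 3·-1 + 0·-2 + 3·1.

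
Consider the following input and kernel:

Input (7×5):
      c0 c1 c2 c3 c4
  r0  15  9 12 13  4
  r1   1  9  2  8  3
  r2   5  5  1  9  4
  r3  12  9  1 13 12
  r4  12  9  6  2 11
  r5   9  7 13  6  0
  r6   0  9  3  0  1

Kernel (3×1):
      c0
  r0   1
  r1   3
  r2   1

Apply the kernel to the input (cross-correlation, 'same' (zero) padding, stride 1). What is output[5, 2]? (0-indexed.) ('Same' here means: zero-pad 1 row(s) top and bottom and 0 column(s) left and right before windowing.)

The receptive field on the zero-padded input at this output position is [6 / 13 / 3]. Elementwise product with the kernel and sum: 6·1 + 13·3 + 3·1.

48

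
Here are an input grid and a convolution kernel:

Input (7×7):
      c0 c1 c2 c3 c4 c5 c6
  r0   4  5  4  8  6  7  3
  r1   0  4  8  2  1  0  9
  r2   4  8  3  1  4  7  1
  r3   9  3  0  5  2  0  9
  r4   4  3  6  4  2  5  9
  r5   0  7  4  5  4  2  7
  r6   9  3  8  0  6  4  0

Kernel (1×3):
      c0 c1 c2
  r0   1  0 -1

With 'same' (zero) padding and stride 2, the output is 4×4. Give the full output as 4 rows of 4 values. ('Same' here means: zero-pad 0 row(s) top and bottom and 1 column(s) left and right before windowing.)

-5 -3 1 7
-8 7 -6 7
-3 -1 -1 5
-3 3 -4 4

Output[0,0]: The receptive field on the zero-padded input at this output position is [0 4 5]. Elementwise product with the kernel and sum: 0·1 + 5·-1.
Output[0,1]: The receptive field on the zero-padded input at this output position is [5 4 8]. Elementwise product with the kernel and sum: 5·1 + 8·-1.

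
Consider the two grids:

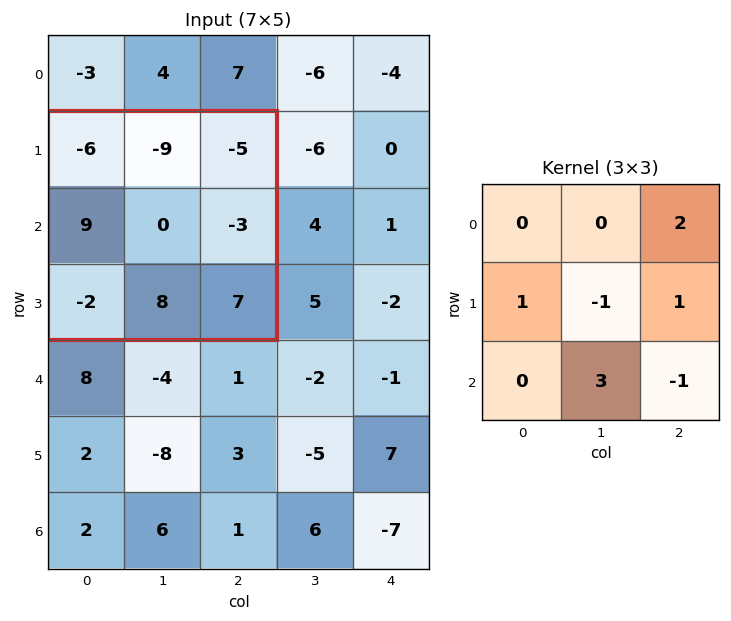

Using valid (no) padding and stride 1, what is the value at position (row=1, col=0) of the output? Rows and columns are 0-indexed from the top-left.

The receptive field on the input at this output position is [-6 -9 -5 / 9 0 -3 / -2 8 7]. Elementwise product with the kernel and sum: -5·2 + 9·1 + 0·-1 + -3·1 + 8·3 + 7·-1.

13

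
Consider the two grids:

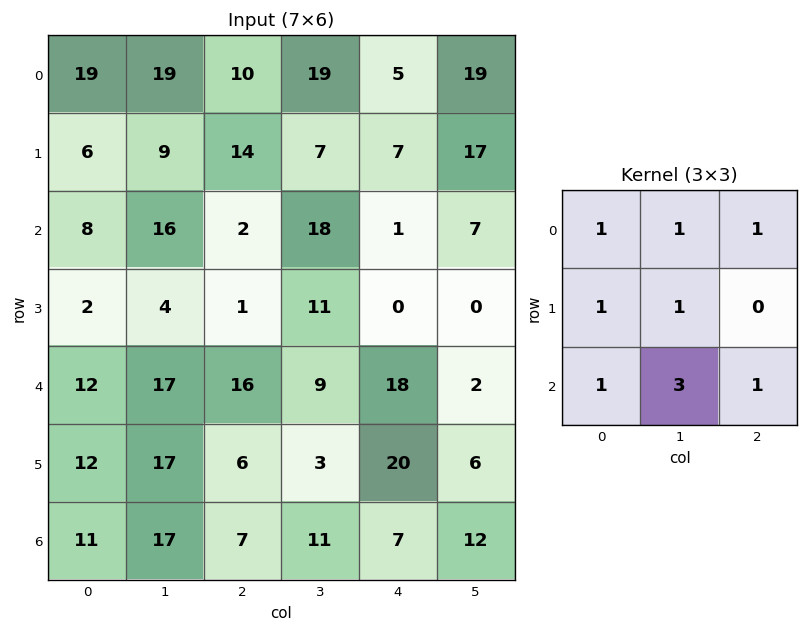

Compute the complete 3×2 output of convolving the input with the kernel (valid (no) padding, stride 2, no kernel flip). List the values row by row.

Output[0,0]: The receptive field on the input at this output position is [19 19 10 / 6 9 14 / 8 16 2]. Elementwise product with the kernel and sum: 19·1 + 19·1 + 10·1 + 6·1 + 9·1 + 8·1 + 16·3 + 2·1.
Output[0,1]: The receptive field on the input at this output position is [10 19 5 / 14 7 7 / 2 18 1]. Elementwise product with the kernel and sum: 10·1 + 19·1 + 5·1 + 14·1 + 7·1 + 2·1 + 18·3 + 1·1.

121 112
111 94
143 99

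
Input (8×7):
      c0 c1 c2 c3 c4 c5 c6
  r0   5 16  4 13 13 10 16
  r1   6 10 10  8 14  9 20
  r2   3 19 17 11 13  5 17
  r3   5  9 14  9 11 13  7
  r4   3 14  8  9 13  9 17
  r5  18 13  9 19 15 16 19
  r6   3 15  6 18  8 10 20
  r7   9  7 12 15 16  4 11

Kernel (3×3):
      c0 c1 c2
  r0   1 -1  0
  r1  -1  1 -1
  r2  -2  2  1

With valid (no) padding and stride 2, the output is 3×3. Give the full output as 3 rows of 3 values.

32 -24 -21
4 5 12
5 26 10

Output[0,0]: The receptive field on the input at this output position is [5 16 4 / 6 10 10 / 3 19 17]. Elementwise product with the kernel and sum: 5·1 + 16·-1 + 6·-1 + 10·1 + 10·-1 + 3·-2 + 19·2 + 17·1.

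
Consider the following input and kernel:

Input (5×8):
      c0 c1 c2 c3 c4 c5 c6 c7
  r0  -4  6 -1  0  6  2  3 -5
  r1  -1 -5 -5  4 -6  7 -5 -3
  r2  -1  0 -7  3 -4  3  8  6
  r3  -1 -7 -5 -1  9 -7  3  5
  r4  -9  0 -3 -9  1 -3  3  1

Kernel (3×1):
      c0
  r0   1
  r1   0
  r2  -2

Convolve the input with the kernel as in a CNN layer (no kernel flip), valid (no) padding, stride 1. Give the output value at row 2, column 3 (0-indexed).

The receptive field on the input at this output position is [3 / -1 / -9]. Elementwise product with the kernel and sum: 3·1 + -9·-2.

21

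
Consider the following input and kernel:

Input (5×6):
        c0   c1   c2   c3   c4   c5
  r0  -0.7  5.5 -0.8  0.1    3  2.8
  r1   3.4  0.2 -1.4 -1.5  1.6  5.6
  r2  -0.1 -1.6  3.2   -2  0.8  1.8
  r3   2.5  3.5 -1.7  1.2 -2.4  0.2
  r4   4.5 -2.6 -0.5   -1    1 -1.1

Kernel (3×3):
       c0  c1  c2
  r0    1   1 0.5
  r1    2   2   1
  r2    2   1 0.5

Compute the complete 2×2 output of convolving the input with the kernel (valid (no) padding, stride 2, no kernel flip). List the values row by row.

Output[0,0]: The receptive field on the input at this output position is [-0.7 5.5 -0.8 / 3.4 0.2 -1.4 / -0.1 -1.6 3.2]. Elementwise product with the kernel and sum: -0.7·1 + 5.5·1 + -0.8·0.5 + 3.4·2 + 0.2·2 + -1.4·1 + -0.1·2 + -1.6·1 + 3.2·0.5.
Output[0,1]: The receptive field on the input at this output position is [-0.8 0.1 3 / -1.4 -1.5 1.6 / 3.2 -2 0.8]. Elementwise product with the kernel and sum: -0.8·1 + 0.1·1 + 3·0.5 + -1.4·2 + -1.5·2 + 1.6·1 + 3.2·2 + -2·1 + 0.8·0.5.

10 1.4
16.35 -3.3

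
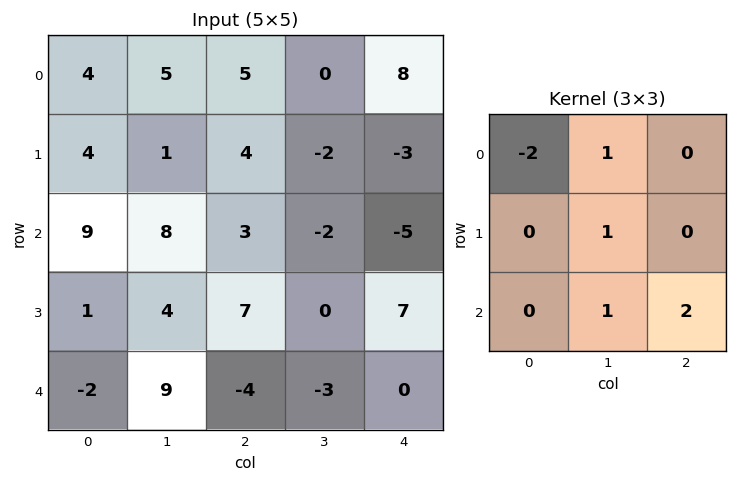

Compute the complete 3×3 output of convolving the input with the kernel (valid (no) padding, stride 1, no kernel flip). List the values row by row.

Output[0,0]: The receptive field on the input at this output position is [4 5 5 / 4 1 4 / 9 8 3]. Elementwise product with the kernel and sum: 4·-2 + 5·1 + 1·1 + 8·1 + 3·2.
Output[0,1]: The receptive field on the input at this output position is [5 5 0 / 1 4 -2 / 8 3 -2]. Elementwise product with the kernel and sum: 5·-2 + 5·1 + 4·1 + 3·1 + -2·2.

12 -2 -24
19 12 2
-5 -16 -11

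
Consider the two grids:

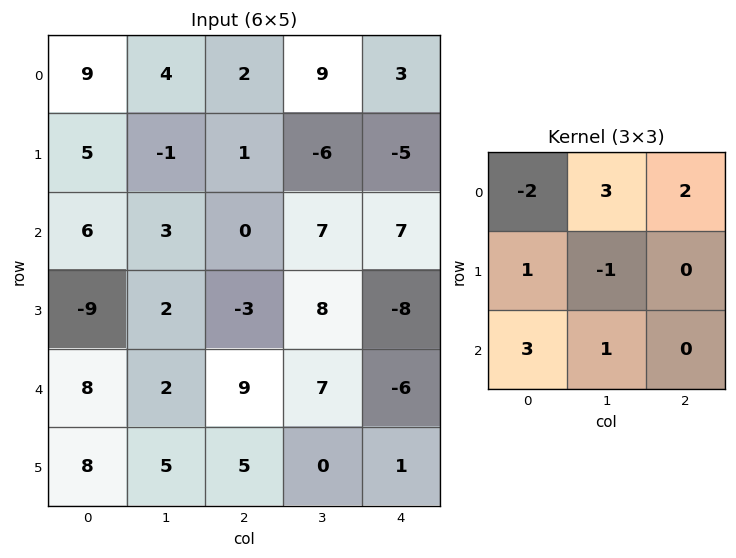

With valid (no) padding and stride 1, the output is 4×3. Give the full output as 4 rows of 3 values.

Output[0,0]: The receptive field on the input at this output position is [9 4 2 / 5 -1 1 / 6 3 0]. Elementwise product with the kernel and sum: 9·-2 + 4·3 + 2·2 + 5·1 + -1·-1 + 6·3 + 3·1.

25 23 43
-33 -1 -38
12 28 58
53 16 31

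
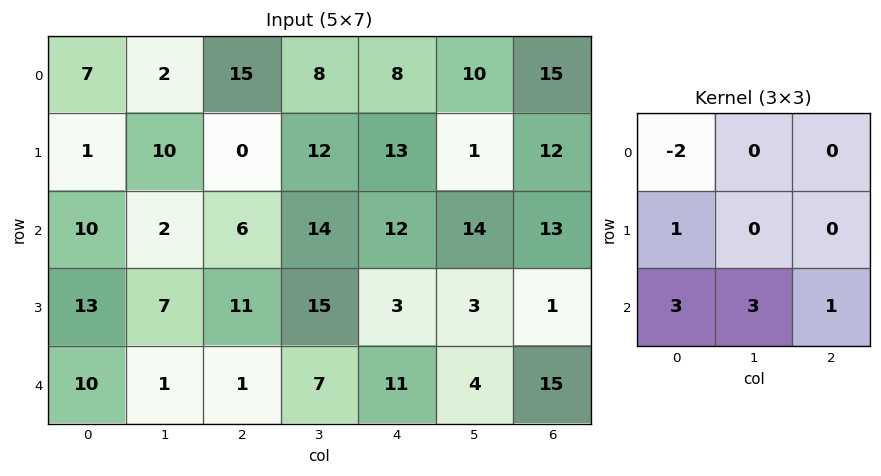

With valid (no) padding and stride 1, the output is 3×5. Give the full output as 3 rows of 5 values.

Output[0,0]: The receptive field on the input at this output position is [7 2 15 / 1 10 0 / 10 2 6]. Elementwise product with the kernel and sum: 7·-2 + 1·1 + 10·3 + 2·3 + 6·1.
Output[0,1]: The receptive field on the input at this output position is [2 15 8 / 10 0 12 / 2 6 14]. Elementwise product with the kernel and sum: 2·-2 + 10·1 + 2·3 + 6·3 + 14·1.

29 44 42 88 88
79 51 87 47 5
27 16 34 45 39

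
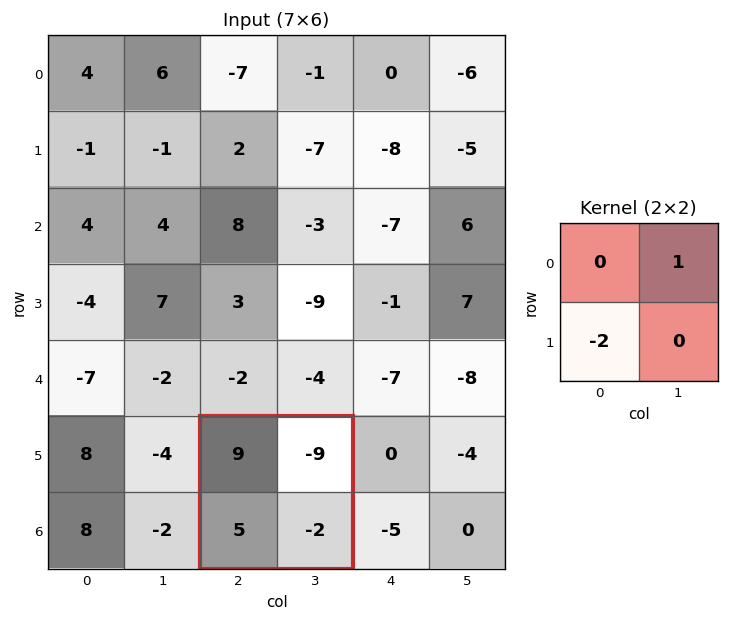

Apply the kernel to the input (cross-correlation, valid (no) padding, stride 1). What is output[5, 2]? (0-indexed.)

-19

The receptive field on the input at this output position is [9 -9 / 5 -2]. Elementwise product with the kernel and sum: -9·1 + 5·-2.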